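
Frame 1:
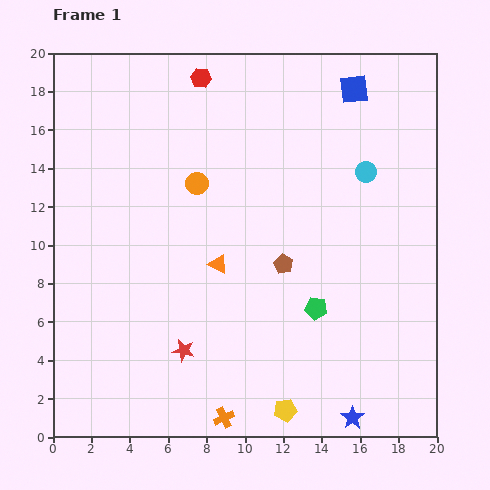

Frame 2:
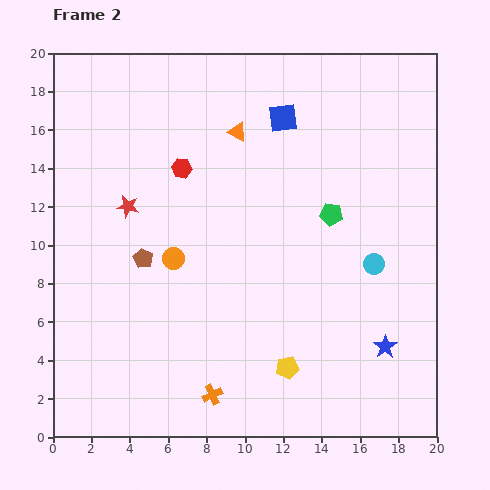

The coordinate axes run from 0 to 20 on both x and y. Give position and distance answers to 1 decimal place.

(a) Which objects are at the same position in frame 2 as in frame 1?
none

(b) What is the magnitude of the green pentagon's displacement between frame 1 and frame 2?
5.0

The green pentagon moved from (13.7, 6.7) to (14.5, 11.6), a distance of √(0.8² + 4.9²) ≈ 5.0.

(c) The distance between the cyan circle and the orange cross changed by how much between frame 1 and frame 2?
-4.0

Distance in frame 1: 14.8. Distance in frame 2: 10.8.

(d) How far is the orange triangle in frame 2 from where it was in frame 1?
7.0

The orange triangle moved from (8.6, 9.0) to (9.6, 15.9), a distance of √(1.0² + 6.9²) ≈ 7.0.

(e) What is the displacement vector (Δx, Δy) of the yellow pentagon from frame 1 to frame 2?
(0.1, 2.2)

The yellow pentagon was at (12.1, 1.4) in frame 1 and (12.2, 3.6) in frame 2.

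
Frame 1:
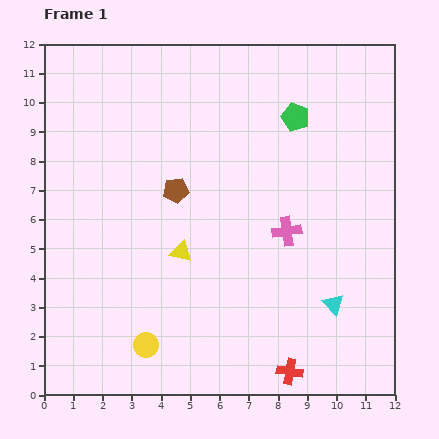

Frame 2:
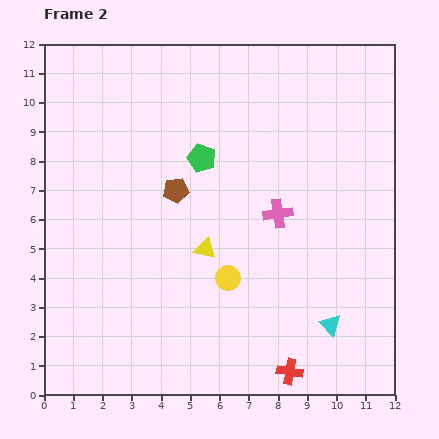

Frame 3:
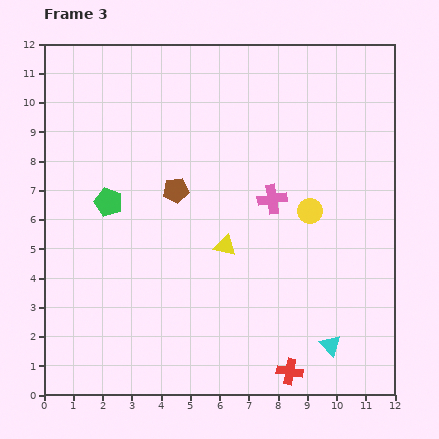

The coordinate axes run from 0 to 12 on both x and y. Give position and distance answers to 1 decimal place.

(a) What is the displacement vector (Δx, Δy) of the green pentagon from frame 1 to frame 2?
(-3.2, -1.4)

The green pentagon was at (8.6, 9.5) in frame 1 and (5.4, 8.1) in frame 2.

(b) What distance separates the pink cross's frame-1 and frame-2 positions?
0.7

The pink cross moved from (8.3, 5.6) to (8.0, 6.2), a distance of √(0.3² + 0.6²) ≈ 0.7.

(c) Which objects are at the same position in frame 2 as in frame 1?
the red cross, the brown pentagon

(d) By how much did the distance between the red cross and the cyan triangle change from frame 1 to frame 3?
-1.0

Distance in frame 1: 2.7. Distance in frame 3: 1.7.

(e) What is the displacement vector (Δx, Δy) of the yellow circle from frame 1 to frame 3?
(5.6, 4.6)

The yellow circle was at (3.5, 1.7) in frame 1 and (9.1, 6.3) in frame 3.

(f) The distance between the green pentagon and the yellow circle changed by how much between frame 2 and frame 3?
+2.7

Distance in frame 2: 4.2. Distance in frame 3: 6.9.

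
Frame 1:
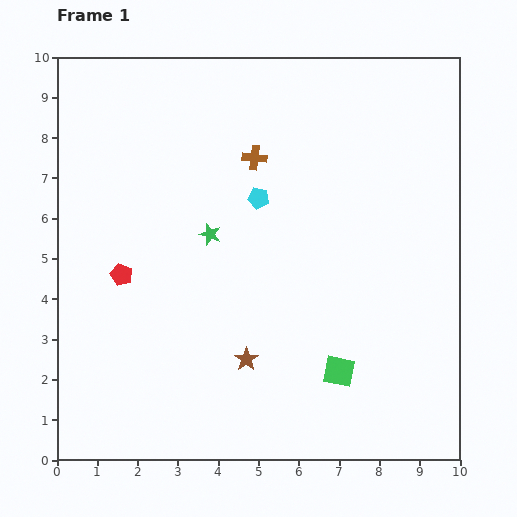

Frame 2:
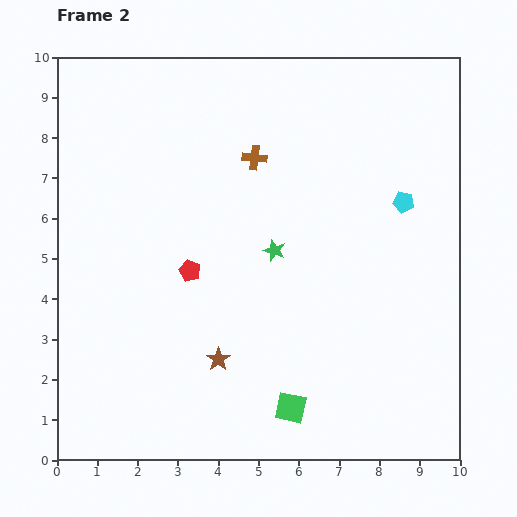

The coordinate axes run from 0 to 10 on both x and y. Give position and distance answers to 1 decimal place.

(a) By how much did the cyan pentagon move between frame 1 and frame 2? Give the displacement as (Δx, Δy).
(3.6, -0.1)

The cyan pentagon was at (5.0, 6.5) in frame 1 and (8.6, 6.4) in frame 2.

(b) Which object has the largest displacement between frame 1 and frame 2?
the cyan pentagon

(moved 3.6; next 1.7)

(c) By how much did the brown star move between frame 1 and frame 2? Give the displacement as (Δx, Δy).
(-0.7, 0.0)

The brown star was at (4.7, 2.5) in frame 1 and (4.0, 2.5) in frame 2.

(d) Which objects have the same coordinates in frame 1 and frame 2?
the brown cross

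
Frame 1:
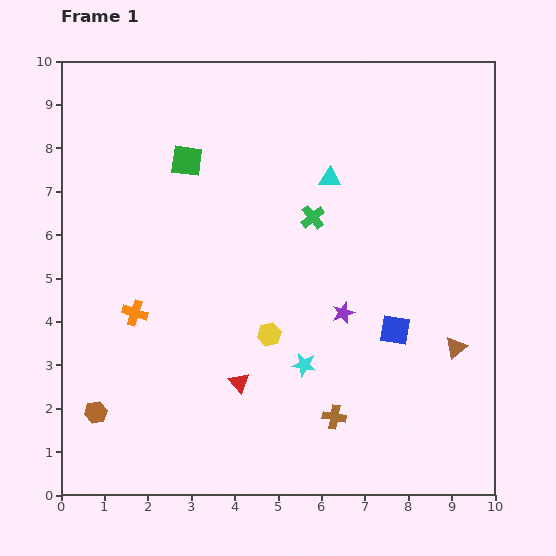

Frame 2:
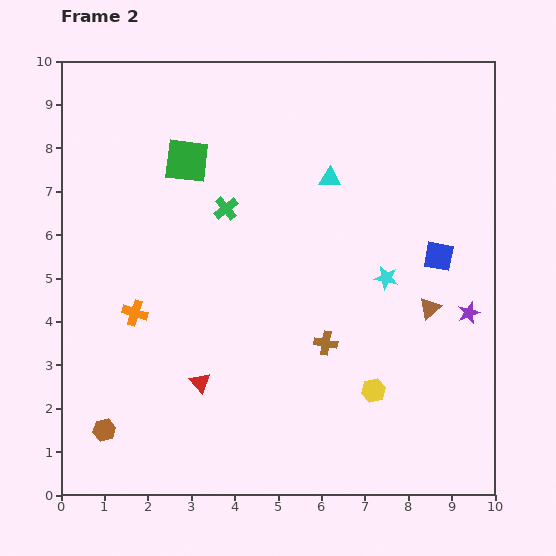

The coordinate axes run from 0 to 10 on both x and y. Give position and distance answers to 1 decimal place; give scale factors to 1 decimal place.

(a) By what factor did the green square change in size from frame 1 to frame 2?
1.4×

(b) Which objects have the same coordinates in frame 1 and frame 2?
the orange cross, the green square, the cyan triangle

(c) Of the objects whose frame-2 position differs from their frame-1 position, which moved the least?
the brown hexagon

(moved 0.4)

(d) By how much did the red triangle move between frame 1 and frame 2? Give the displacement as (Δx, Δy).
(-0.9, 0.0)

The red triangle was at (4.1, 2.6) in frame 1 and (3.2, 2.6) in frame 2.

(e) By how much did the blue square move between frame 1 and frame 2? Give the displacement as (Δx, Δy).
(1.0, 1.7)

The blue square was at (7.7, 3.8) in frame 1 and (8.7, 5.5) in frame 2.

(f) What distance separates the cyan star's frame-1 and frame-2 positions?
2.8

The cyan star moved from (5.6, 3.0) to (7.5, 5.0), a distance of √(1.9² + 2.0²) ≈ 2.8.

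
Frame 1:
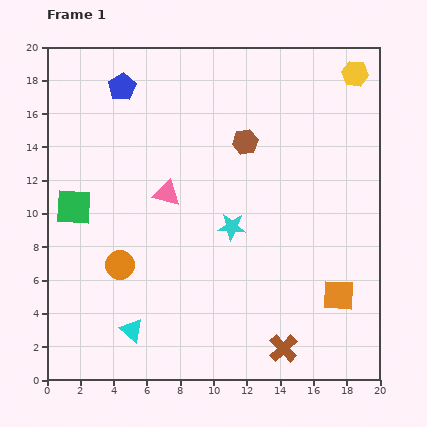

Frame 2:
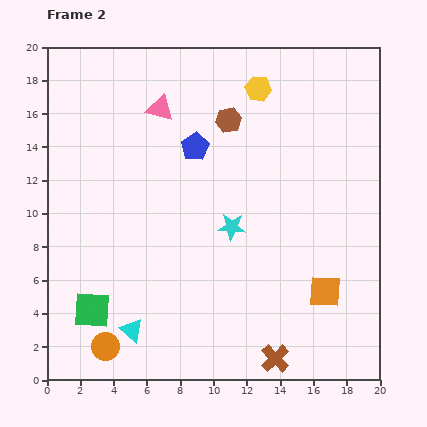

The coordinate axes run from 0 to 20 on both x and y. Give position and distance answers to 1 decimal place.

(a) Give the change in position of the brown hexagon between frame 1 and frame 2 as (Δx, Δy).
(-1.0, 1.3)

The brown hexagon was at (11.9, 14.3) in frame 1 and (10.9, 15.6) in frame 2.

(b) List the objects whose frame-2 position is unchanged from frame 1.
the cyan triangle, the cyan star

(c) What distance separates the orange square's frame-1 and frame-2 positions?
0.8

The orange square moved from (17.5, 5.1) to (16.7, 5.3), a distance of √(0.8² + 0.2²) ≈ 0.8.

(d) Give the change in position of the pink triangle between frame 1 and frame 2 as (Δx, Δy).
(-0.4, 5.1)

The pink triangle was at (7.2, 11.2) in frame 1 and (6.8, 16.3) in frame 2.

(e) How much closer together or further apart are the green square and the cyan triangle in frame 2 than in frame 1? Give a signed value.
-5.5

Distance in frame 1: 8.2. Distance in frame 2: 2.7.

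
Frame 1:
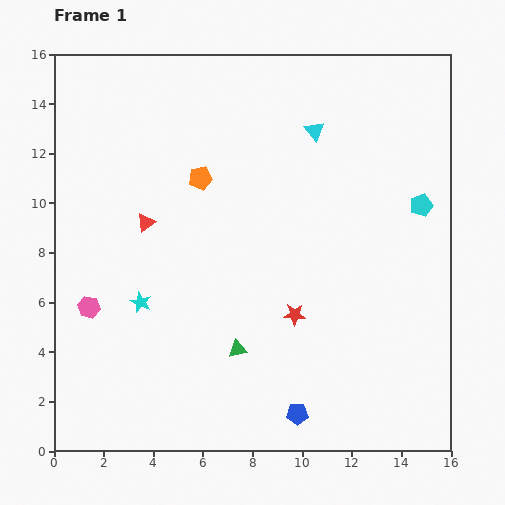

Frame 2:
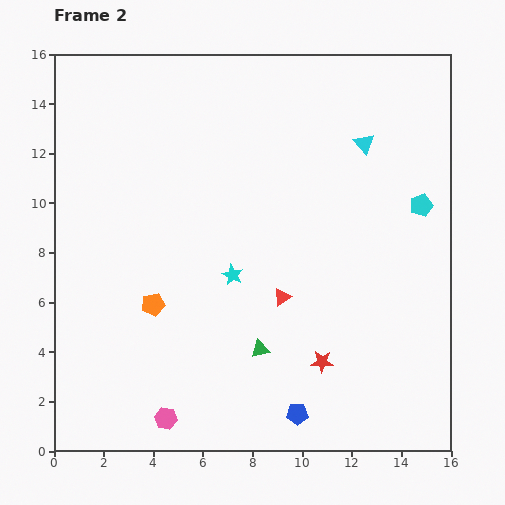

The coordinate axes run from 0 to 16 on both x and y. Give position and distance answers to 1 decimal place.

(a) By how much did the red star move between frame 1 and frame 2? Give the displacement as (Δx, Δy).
(1.1, -1.9)

The red star was at (9.7, 5.5) in frame 1 and (10.8, 3.6) in frame 2.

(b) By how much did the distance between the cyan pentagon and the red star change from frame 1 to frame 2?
+0.8

Distance in frame 1: 6.7. Distance in frame 2: 7.5.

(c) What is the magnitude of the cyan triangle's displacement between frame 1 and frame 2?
2.1

The cyan triangle moved from (10.5, 12.9) to (12.5, 12.4), a distance of √(2.0² + 0.5²) ≈ 2.1.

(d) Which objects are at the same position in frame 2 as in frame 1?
the blue pentagon, the cyan pentagon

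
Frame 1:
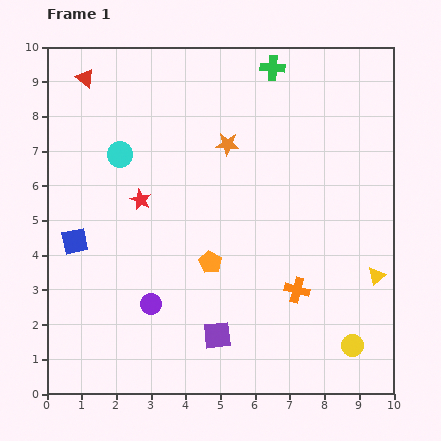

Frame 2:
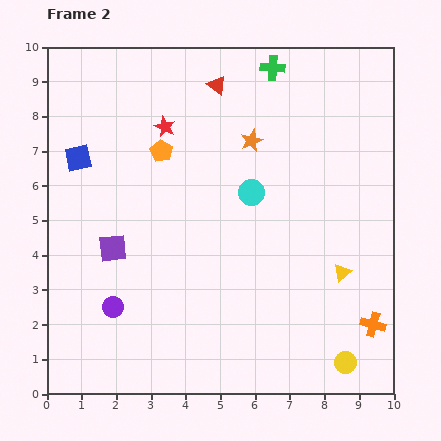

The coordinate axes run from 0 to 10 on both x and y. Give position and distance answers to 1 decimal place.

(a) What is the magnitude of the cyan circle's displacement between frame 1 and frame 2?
4.0

The cyan circle moved from (2.1, 6.9) to (5.9, 5.8), a distance of √(3.8² + 1.1²) ≈ 4.0.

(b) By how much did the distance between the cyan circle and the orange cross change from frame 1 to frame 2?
-1.2

Distance in frame 1: 6.4. Distance in frame 2: 5.2.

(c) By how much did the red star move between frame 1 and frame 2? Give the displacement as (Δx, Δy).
(0.7, 2.1)

The red star was at (2.7, 5.6) in frame 1 and (3.4, 7.7) in frame 2.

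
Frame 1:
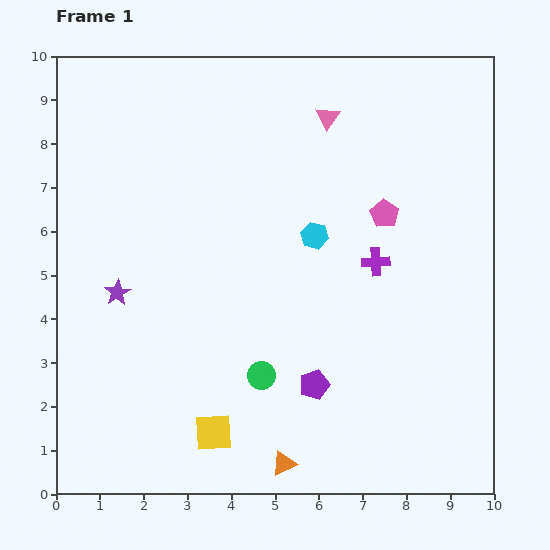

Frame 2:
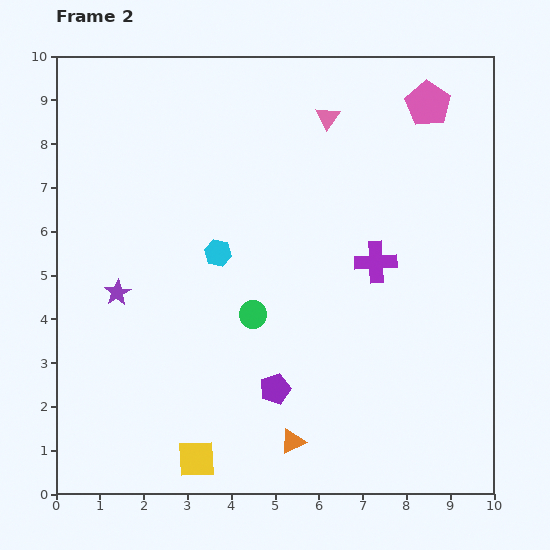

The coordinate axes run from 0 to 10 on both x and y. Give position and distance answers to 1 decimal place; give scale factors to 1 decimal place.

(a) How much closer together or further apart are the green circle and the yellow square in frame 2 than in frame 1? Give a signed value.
+1.8

Distance in frame 1: 1.7. Distance in frame 2: 3.5.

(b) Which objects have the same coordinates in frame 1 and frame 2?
the purple star, the pink triangle, the purple cross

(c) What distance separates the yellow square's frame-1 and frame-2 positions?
0.7

The yellow square moved from (3.6, 1.4) to (3.2, 0.8), a distance of √(0.4² + 0.6²) ≈ 0.7.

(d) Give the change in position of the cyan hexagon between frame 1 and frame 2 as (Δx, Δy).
(-2.2, -0.4)

The cyan hexagon was at (5.9, 5.9) in frame 1 and (3.7, 5.5) in frame 2.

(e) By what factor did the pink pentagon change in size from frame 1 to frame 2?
1.6×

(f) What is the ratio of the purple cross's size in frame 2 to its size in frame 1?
1.5×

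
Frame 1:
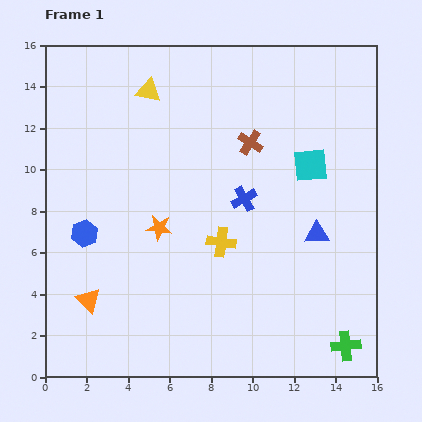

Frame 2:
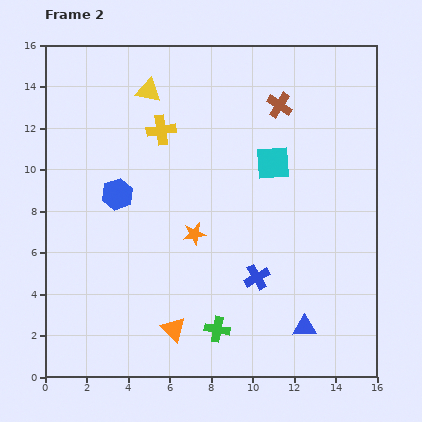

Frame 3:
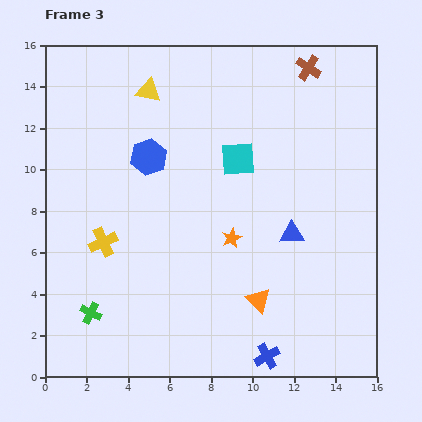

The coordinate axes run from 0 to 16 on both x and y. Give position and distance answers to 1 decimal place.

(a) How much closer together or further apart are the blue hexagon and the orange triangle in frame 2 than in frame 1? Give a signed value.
+3.8

Distance in frame 1: 3.2. Distance in frame 2: 7.0.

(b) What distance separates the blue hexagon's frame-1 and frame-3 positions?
4.8

The blue hexagon moved from (1.9, 6.9) to (5.0, 10.6), a distance of √(3.1² + 3.7²) ≈ 4.8.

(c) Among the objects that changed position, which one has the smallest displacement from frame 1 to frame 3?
the blue triangle

(moved 1.2)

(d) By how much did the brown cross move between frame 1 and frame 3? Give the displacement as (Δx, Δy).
(2.8, 3.6)

The brown cross was at (9.9, 11.3) in frame 1 and (12.7, 14.9) in frame 3.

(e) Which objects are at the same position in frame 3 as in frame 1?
the yellow triangle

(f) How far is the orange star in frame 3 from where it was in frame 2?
1.8

The orange star moved from (7.2, 6.9) to (9.0, 6.7), a distance of √(1.8² + 0.2²) ≈ 1.8.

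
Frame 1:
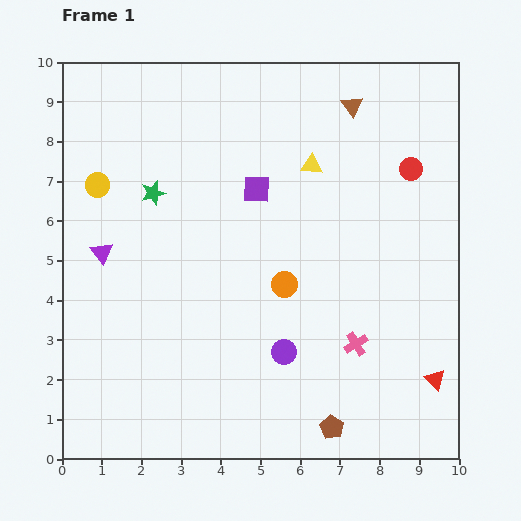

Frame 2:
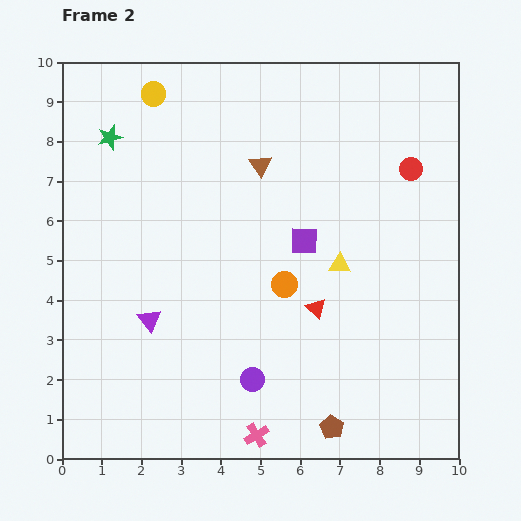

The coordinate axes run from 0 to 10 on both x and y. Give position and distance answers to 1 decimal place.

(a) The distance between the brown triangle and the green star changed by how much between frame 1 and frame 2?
-1.6

Distance in frame 1: 5.5. Distance in frame 2: 3.9.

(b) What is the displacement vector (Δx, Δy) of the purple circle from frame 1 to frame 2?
(-0.8, -0.7)

The purple circle was at (5.6, 2.7) in frame 1 and (4.8, 2.0) in frame 2.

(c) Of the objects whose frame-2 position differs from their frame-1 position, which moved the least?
the purple circle

(moved 1.1)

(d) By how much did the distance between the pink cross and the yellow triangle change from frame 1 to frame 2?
+0.2

Distance in frame 1: 4.6. Distance in frame 2: 4.8.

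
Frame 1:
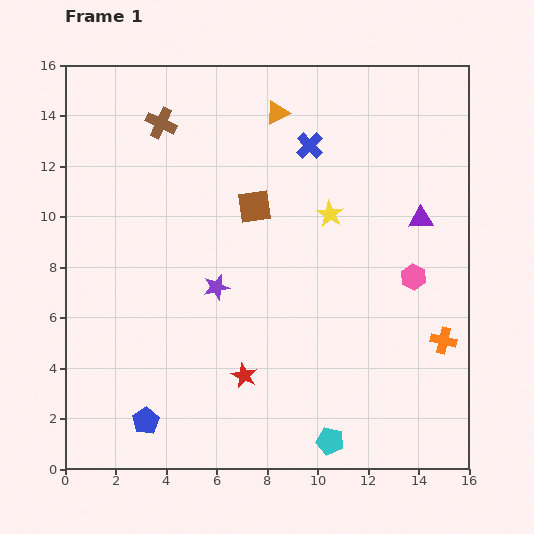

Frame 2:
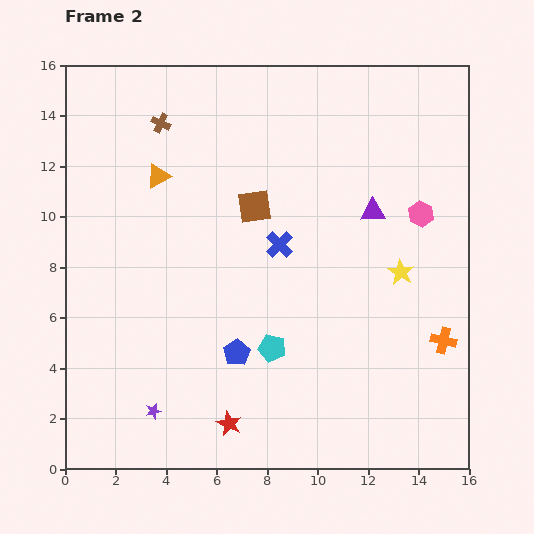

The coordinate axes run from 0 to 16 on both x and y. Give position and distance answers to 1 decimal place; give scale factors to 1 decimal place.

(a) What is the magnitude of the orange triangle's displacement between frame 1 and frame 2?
5.3

The orange triangle moved from (8.4, 14.1) to (3.7, 11.6), a distance of √(4.7² + 2.5²) ≈ 5.3.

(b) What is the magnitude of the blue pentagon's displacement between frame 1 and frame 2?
4.5

The blue pentagon moved from (3.2, 1.9) to (6.8, 4.6), a distance of √(3.6² + 2.7²) ≈ 4.5.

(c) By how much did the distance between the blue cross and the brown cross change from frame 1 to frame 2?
+0.7

Distance in frame 1: 6.0. Distance in frame 2: 6.7.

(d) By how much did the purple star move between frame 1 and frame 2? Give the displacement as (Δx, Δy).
(-2.5, -4.9)

The purple star was at (6.0, 7.2) in frame 1 and (3.5, 2.3) in frame 2.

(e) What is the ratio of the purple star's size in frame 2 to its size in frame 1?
0.6×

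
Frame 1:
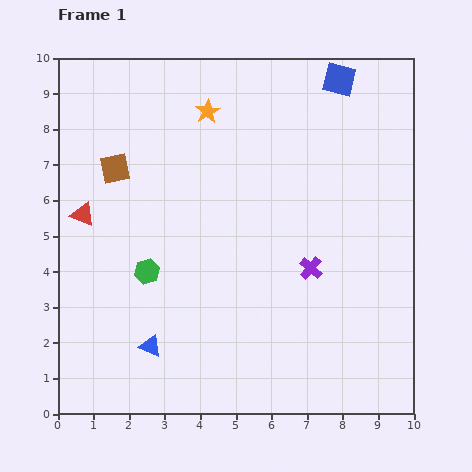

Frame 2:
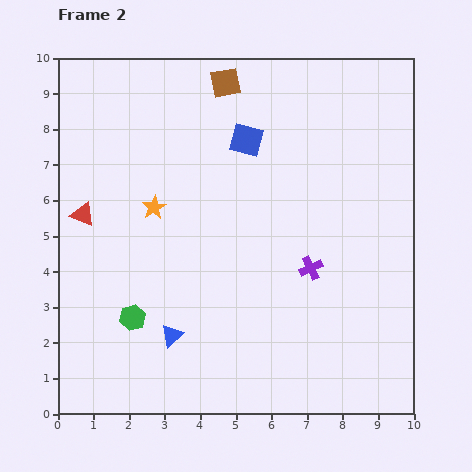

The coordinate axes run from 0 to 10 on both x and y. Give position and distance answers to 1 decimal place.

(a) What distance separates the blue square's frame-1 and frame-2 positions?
3.1

The blue square moved from (7.9, 9.4) to (5.3, 7.7), a distance of √(2.6² + 1.7²) ≈ 3.1.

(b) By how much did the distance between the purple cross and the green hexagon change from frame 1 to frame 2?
+0.6

Distance in frame 1: 4.6. Distance in frame 2: 5.2.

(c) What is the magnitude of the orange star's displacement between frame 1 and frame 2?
3.1

The orange star moved from (4.2, 8.5) to (2.7, 5.8), a distance of √(1.5² + 2.7²) ≈ 3.1.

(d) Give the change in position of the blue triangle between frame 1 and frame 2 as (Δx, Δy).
(0.6, 0.3)

The blue triangle was at (2.6, 1.9) in frame 1 and (3.2, 2.2) in frame 2.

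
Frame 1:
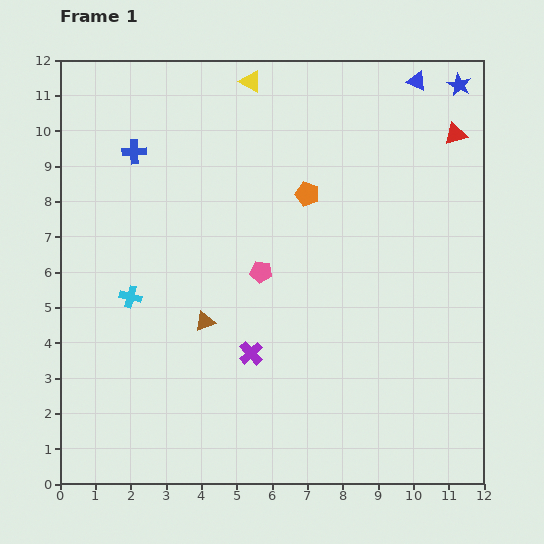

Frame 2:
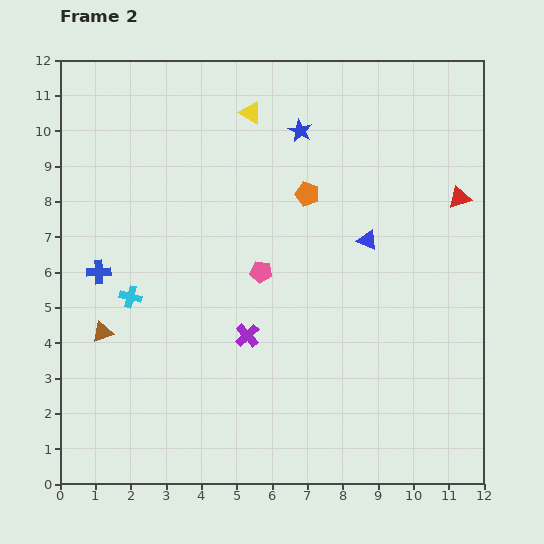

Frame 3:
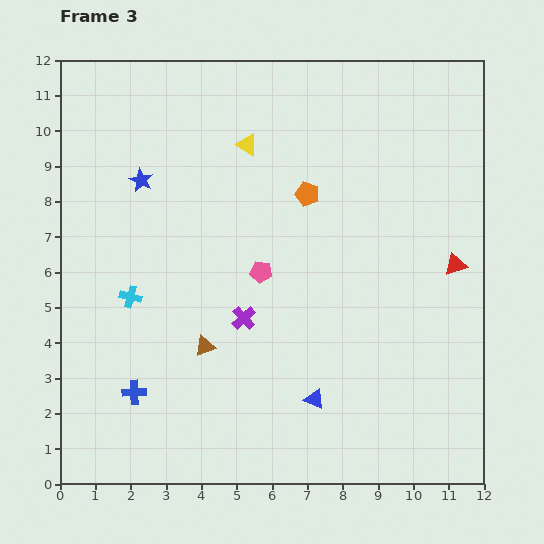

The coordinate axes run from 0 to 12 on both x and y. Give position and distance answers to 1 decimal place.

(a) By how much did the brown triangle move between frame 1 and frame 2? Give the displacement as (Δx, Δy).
(-2.9, -0.3)

The brown triangle was at (4.1, 4.6) in frame 1 and (1.2, 4.3) in frame 2.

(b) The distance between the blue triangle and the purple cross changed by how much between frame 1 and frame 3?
-6.0

Distance in frame 1: 9.0. Distance in frame 3: 3.0.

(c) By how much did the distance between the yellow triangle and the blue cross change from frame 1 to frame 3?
+3.8

Distance in frame 1: 3.9. Distance in frame 3: 7.7.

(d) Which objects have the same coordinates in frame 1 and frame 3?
the pink pentagon, the orange pentagon, the cyan cross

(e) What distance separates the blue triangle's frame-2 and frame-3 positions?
4.7

The blue triangle moved from (8.7, 6.9) to (7.2, 2.4), a distance of √(1.5² + 4.5²) ≈ 4.7.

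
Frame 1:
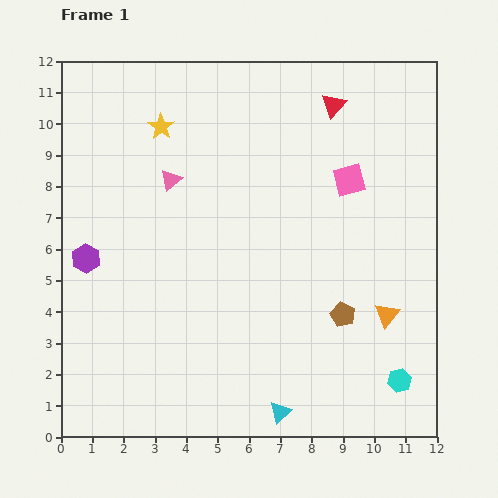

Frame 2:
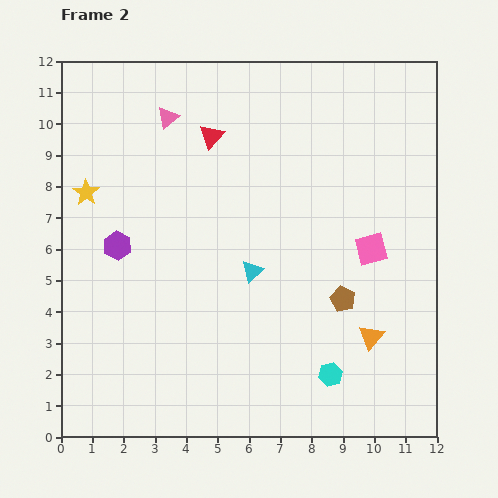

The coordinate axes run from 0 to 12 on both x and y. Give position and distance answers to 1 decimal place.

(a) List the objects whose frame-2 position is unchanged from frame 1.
none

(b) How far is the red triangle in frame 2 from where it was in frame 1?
4.0

The red triangle moved from (8.7, 10.6) to (4.8, 9.6), a distance of √(3.9² + 1.0²) ≈ 4.0.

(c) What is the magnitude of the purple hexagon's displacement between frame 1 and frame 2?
1.1

The purple hexagon moved from (0.8, 5.7) to (1.8, 6.1), a distance of √(1.0² + 0.4²) ≈ 1.1.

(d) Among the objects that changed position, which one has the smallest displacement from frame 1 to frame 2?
the brown pentagon

(moved 0.5)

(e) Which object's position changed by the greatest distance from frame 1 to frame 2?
the cyan triangle

(moved 4.6; next 4.0)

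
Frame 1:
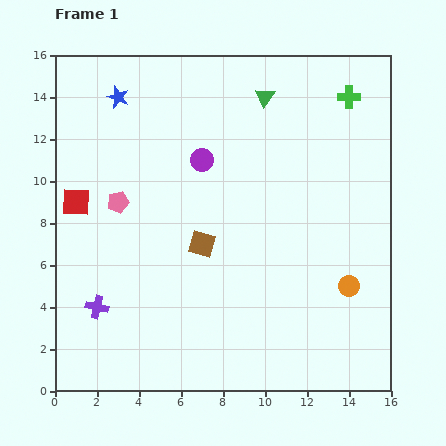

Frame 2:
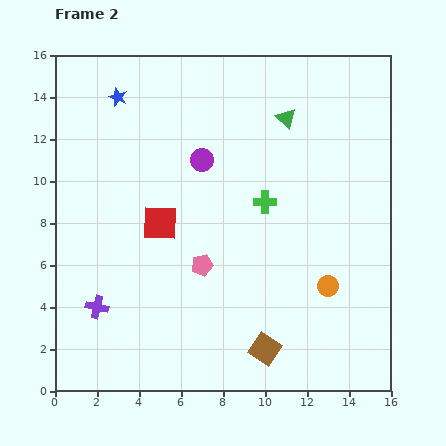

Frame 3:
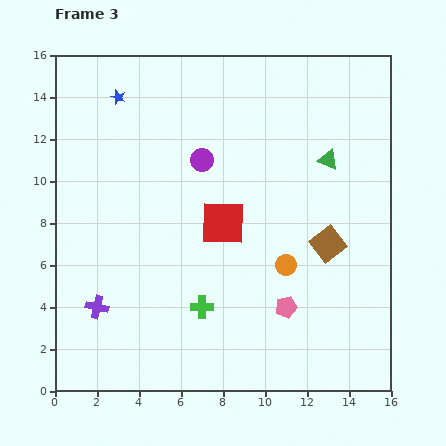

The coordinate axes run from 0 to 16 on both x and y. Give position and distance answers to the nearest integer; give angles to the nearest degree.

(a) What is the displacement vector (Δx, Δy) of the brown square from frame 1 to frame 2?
(3, -5)

The brown square was at (7, 7) in frame 1 and (10, 2) in frame 2.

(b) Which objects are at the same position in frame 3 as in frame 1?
the blue star, the purple circle, the purple cross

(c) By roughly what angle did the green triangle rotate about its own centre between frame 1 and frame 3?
43° counter-clockwise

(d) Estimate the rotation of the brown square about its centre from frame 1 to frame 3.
37° clockwise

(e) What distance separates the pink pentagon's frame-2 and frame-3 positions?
4

The pink pentagon moved from (7, 6) to (11, 4), a distance of √(4² + 2²) ≈ 4.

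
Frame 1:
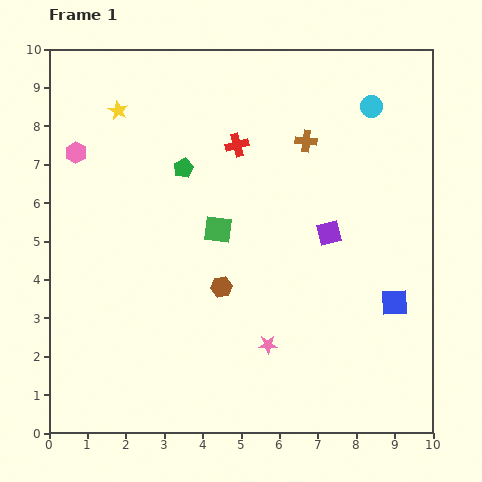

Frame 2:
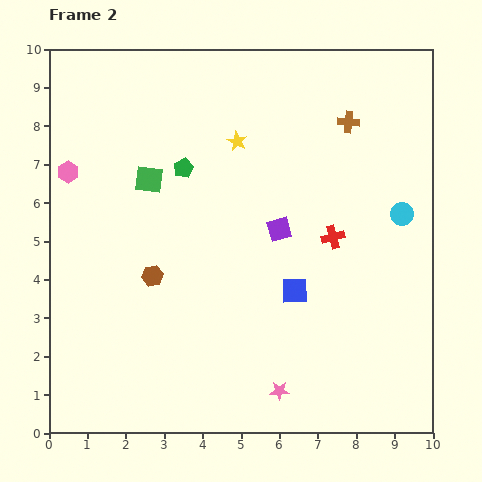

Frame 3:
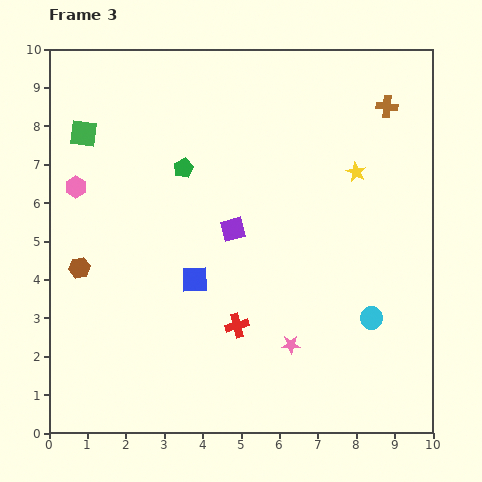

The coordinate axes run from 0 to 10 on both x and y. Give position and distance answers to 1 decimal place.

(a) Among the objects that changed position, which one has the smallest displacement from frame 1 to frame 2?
the pink hexagon

(moved 0.5)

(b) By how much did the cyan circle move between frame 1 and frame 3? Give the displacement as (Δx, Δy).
(0.0, -5.5)

The cyan circle was at (8.4, 8.5) in frame 1 and (8.4, 3.0) in frame 3.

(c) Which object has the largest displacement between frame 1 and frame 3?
the yellow star

(moved 6.4; next 5.5)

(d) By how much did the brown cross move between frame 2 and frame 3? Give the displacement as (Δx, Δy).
(1.0, 0.4)

The brown cross was at (7.8, 8.1) in frame 2 and (8.8, 8.5) in frame 3.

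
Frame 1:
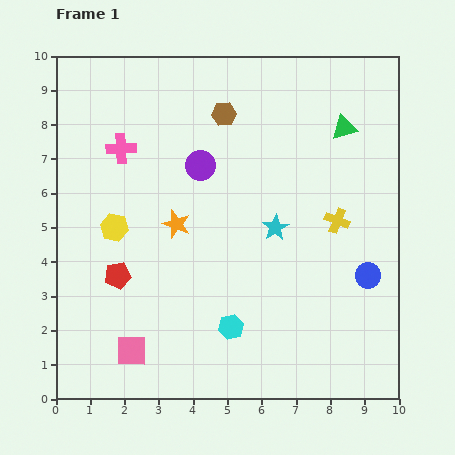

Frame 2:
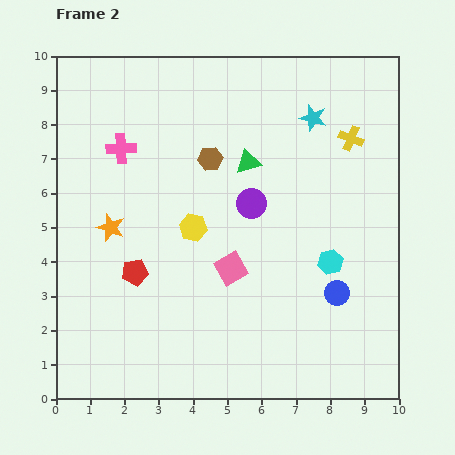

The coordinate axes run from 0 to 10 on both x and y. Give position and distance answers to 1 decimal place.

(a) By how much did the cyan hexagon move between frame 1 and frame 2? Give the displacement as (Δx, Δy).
(2.9, 1.9)

The cyan hexagon was at (5.1, 2.1) in frame 1 and (8.0, 4.0) in frame 2.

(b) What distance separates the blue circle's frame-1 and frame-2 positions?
1.0

The blue circle moved from (9.1, 3.6) to (8.2, 3.1), a distance of √(0.9² + 0.5²) ≈ 1.0.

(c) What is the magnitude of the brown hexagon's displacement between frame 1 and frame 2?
1.4

The brown hexagon moved from (4.9, 8.3) to (4.5, 7.0), a distance of √(0.4² + 1.3²) ≈ 1.4.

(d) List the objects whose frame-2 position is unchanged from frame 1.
the pink cross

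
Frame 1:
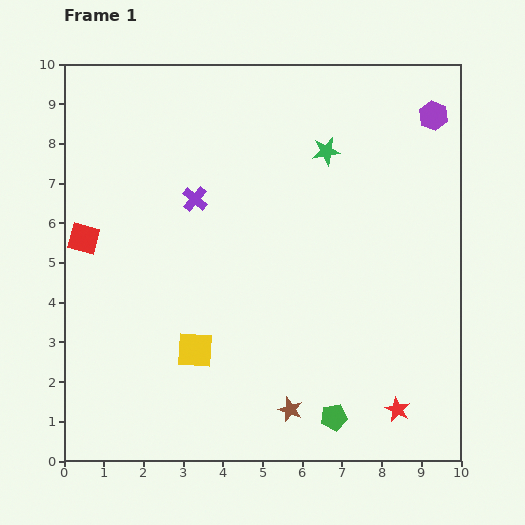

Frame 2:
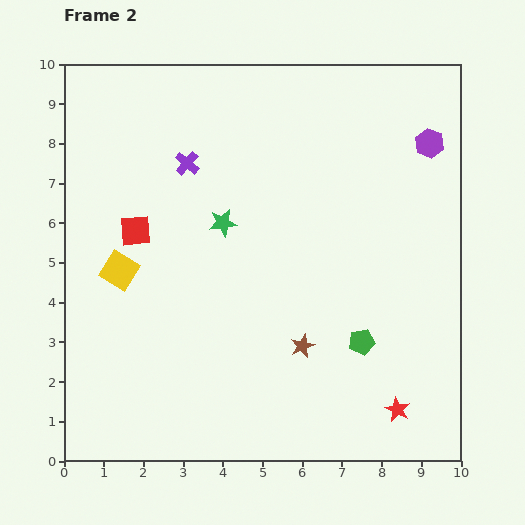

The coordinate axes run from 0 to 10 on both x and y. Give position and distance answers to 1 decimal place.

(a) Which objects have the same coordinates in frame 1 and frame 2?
the red star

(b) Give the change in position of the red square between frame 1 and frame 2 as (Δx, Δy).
(1.3, 0.2)

The red square was at (0.5, 5.6) in frame 1 and (1.8, 5.8) in frame 2.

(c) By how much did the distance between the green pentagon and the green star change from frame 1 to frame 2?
-2.1

Distance in frame 1: 6.7. Distance in frame 2: 4.6.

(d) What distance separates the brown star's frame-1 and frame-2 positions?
1.6

The brown star moved from (5.7, 1.3) to (6.0, 2.9), a distance of √(0.3² + 1.6²) ≈ 1.6.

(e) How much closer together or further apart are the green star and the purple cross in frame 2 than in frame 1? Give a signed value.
-1.8

Distance in frame 1: 3.5. Distance in frame 2: 1.7.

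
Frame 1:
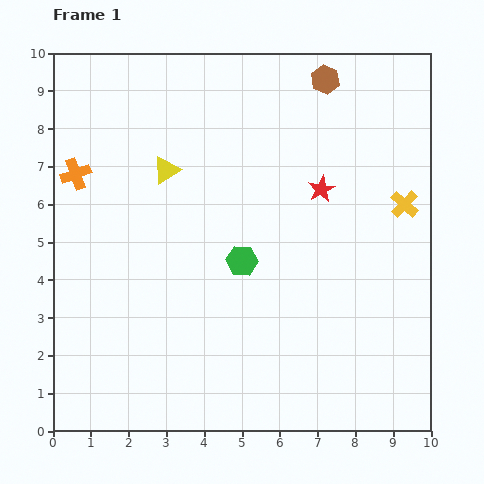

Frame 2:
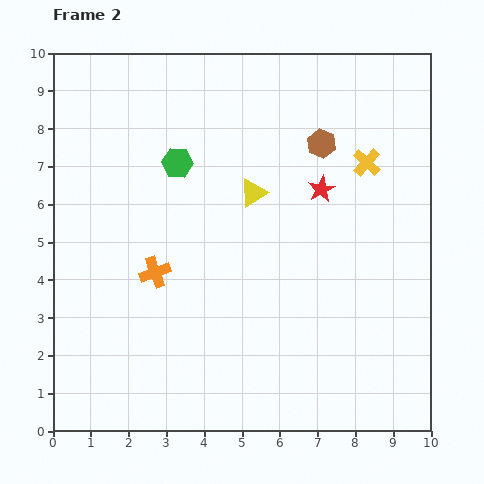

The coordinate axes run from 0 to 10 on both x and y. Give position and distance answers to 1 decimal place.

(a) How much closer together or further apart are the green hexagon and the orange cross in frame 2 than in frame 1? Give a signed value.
-2.0

Distance in frame 1: 5.0. Distance in frame 2: 3.0.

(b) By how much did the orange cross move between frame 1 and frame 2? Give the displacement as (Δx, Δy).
(2.1, -2.6)

The orange cross was at (0.6, 6.8) in frame 1 and (2.7, 4.2) in frame 2.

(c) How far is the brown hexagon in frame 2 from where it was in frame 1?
1.7

The brown hexagon moved from (7.2, 9.3) to (7.1, 7.6), a distance of √(0.1² + 1.7²) ≈ 1.7.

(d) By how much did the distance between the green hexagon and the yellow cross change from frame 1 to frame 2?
+0.4

Distance in frame 1: 4.6. Distance in frame 2: 5.0.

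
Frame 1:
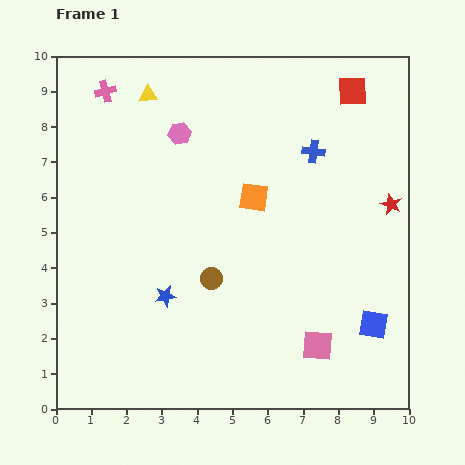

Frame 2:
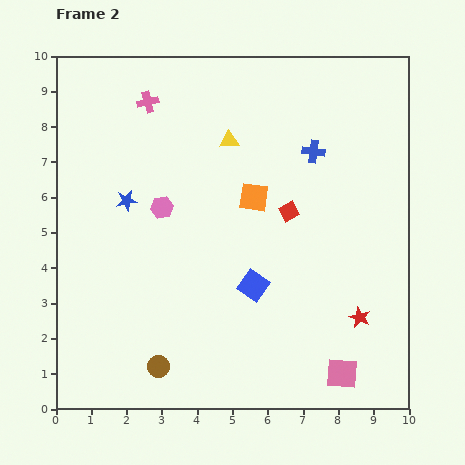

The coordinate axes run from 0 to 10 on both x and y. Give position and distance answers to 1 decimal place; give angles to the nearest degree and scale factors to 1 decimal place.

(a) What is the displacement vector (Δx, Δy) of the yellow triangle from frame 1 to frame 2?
(2.3, -1.3)

The yellow triangle was at (2.6, 8.9) in frame 1 and (4.9, 7.6) in frame 2.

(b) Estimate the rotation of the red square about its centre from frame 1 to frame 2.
27° counter-clockwise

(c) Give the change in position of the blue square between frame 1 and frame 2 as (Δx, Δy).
(-3.4, 1.1)

The blue square was at (9.0, 2.4) in frame 1 and (5.6, 3.5) in frame 2.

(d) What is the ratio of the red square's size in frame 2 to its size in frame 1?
0.6×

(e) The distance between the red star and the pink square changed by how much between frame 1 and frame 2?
-2.8

Distance in frame 1: 4.5. Distance in frame 2: 1.7.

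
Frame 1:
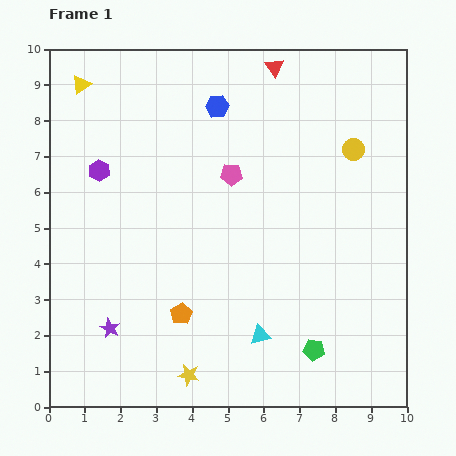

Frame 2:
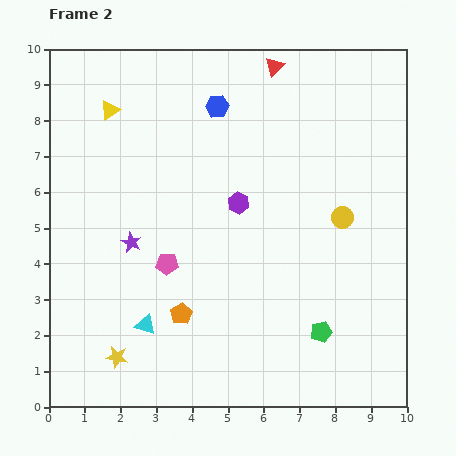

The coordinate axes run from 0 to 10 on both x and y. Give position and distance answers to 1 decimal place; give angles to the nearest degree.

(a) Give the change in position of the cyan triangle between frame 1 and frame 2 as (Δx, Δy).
(-3.2, 0.3)

The cyan triangle was at (5.9, 2.0) in frame 1 and (2.7, 2.3) in frame 2.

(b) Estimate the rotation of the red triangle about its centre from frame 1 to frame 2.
19° clockwise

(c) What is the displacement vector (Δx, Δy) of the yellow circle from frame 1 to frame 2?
(-0.3, -1.9)

The yellow circle was at (8.5, 7.2) in frame 1 and (8.2, 5.3) in frame 2.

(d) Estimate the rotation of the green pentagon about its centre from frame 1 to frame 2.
24° counter-clockwise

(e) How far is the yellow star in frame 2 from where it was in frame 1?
2.1

The yellow star moved from (3.9, 0.9) to (1.9, 1.4), a distance of √(2.0² + 0.5²) ≈ 2.1.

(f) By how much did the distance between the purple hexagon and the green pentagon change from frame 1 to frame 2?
-3.5

Distance in frame 1: 7.8. Distance in frame 2: 4.3.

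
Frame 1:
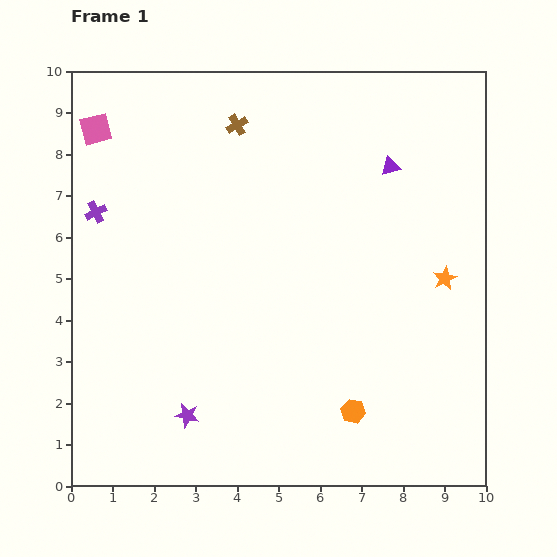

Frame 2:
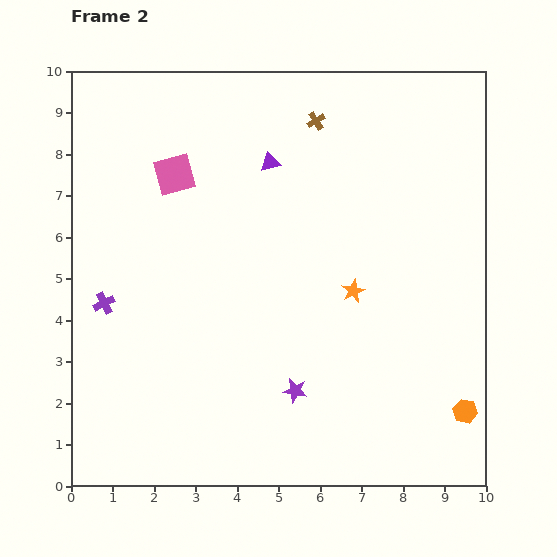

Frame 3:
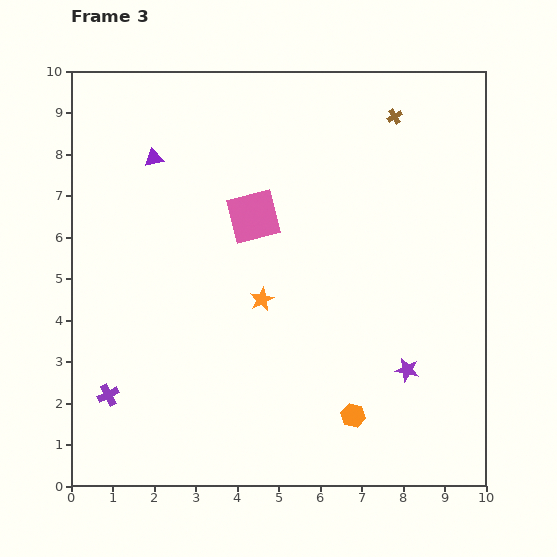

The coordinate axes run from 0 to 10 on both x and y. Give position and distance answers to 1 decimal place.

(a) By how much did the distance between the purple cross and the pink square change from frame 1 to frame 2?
+1.5

Distance in frame 1: 2.0. Distance in frame 2: 3.5.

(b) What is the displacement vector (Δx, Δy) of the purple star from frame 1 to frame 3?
(5.3, 1.1)

The purple star was at (2.8, 1.7) in frame 1 and (8.1, 2.8) in frame 3.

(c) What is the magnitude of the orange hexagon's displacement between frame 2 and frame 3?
2.7

The orange hexagon moved from (9.5, 1.8) to (6.8, 1.7), a distance of √(2.7² + 0.1²) ≈ 2.7.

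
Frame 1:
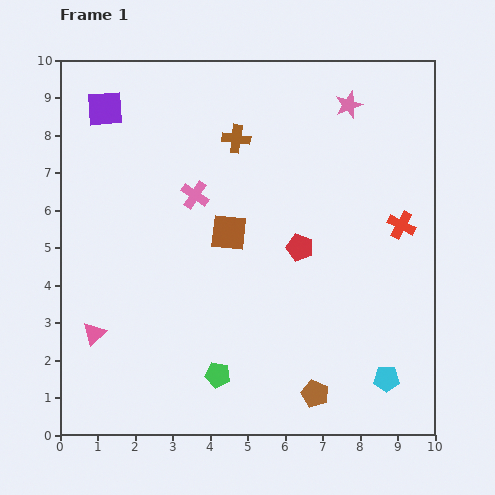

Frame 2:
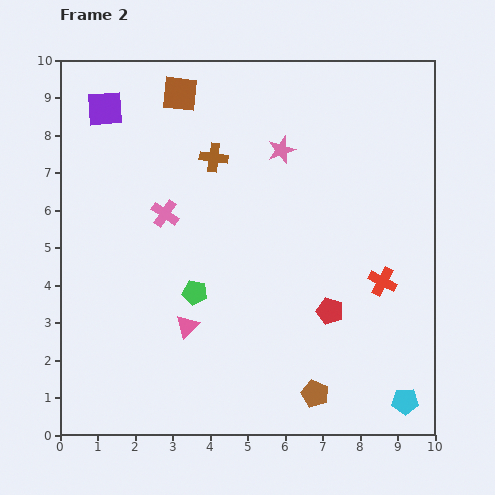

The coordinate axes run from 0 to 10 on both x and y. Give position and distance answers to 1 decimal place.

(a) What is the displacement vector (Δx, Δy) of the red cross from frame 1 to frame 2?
(-0.5, -1.5)

The red cross was at (9.1, 5.6) in frame 1 and (8.6, 4.1) in frame 2.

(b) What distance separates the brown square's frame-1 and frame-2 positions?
3.9

The brown square moved from (4.5, 5.4) to (3.2, 9.1), a distance of √(1.3² + 3.7²) ≈ 3.9.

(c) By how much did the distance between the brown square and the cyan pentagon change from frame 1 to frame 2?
+4.5

Distance in frame 1: 5.7. Distance in frame 2: 10.2.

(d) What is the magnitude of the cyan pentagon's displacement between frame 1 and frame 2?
0.8

The cyan pentagon moved from (8.7, 1.5) to (9.2, 0.9), a distance of √(0.5² + 0.6²) ≈ 0.8.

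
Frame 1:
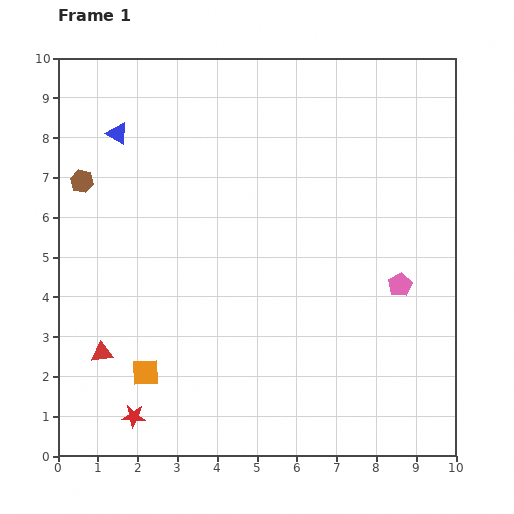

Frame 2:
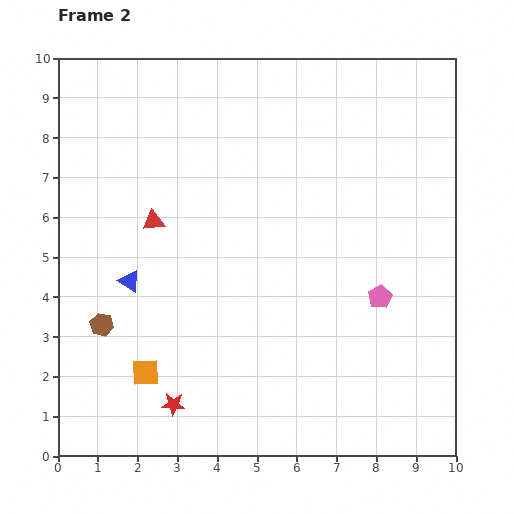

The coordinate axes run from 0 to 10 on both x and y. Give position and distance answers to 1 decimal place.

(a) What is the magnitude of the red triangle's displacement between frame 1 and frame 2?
3.5

The red triangle moved from (1.1, 2.6) to (2.4, 5.9), a distance of √(1.3² + 3.3²) ≈ 3.5.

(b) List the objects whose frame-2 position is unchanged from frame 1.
the orange square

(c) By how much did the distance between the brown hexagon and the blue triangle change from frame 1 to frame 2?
-0.2

Distance in frame 1: 1.5. Distance in frame 2: 1.3.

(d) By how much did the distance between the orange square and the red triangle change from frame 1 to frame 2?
+2.6

Distance in frame 1: 1.2. Distance in frame 2: 3.8.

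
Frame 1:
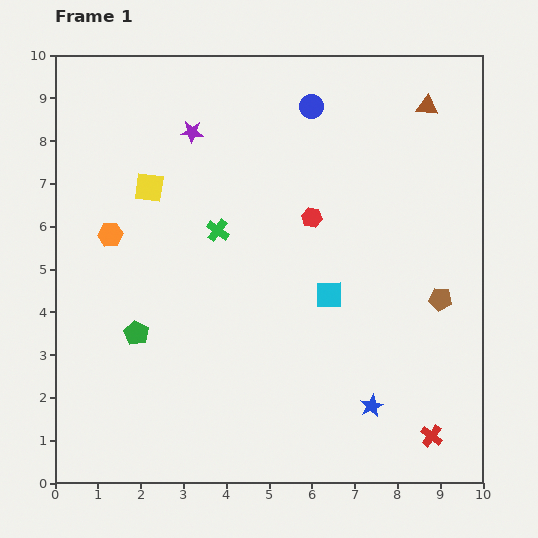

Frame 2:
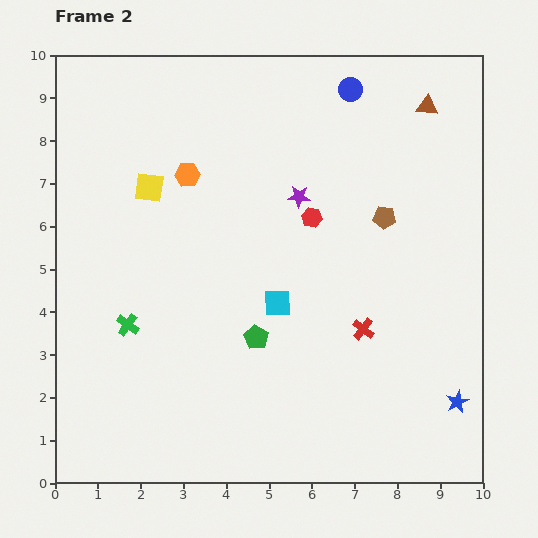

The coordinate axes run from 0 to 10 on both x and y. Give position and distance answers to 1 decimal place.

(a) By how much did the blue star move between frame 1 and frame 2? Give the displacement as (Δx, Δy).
(2.0, 0.1)

The blue star was at (7.4, 1.8) in frame 1 and (9.4, 1.9) in frame 2.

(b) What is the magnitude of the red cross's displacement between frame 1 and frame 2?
3.0

The red cross moved from (8.8, 1.1) to (7.2, 3.6), a distance of √(1.6² + 2.5²) ≈ 3.0.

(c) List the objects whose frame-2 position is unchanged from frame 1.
the brown triangle, the red hexagon, the yellow square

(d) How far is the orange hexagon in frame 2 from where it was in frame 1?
2.3

The orange hexagon moved from (1.3, 5.8) to (3.1, 7.2), a distance of √(1.8² + 1.4²) ≈ 2.3.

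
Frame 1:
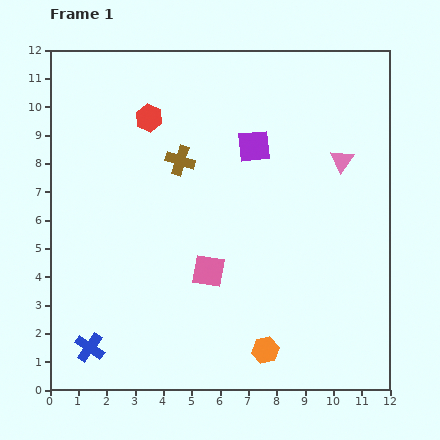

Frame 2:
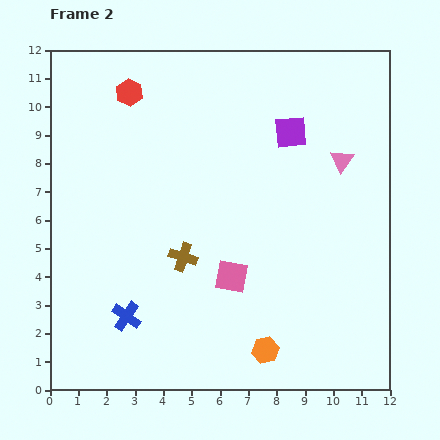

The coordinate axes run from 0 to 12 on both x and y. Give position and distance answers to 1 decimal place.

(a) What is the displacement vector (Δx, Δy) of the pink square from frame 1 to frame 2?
(0.8, -0.2)

The pink square was at (5.6, 4.2) in frame 1 and (6.4, 4.0) in frame 2.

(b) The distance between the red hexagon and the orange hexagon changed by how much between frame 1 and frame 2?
+1.1

Distance in frame 1: 9.2. Distance in frame 2: 10.3.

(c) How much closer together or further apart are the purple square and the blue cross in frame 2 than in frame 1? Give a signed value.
-0.5

Distance in frame 1: 9.2. Distance in frame 2: 8.7.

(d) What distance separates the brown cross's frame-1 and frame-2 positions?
3.4

The brown cross moved from (4.6, 8.1) to (4.7, 4.7), a distance of √(0.1² + 3.4²) ≈ 3.4.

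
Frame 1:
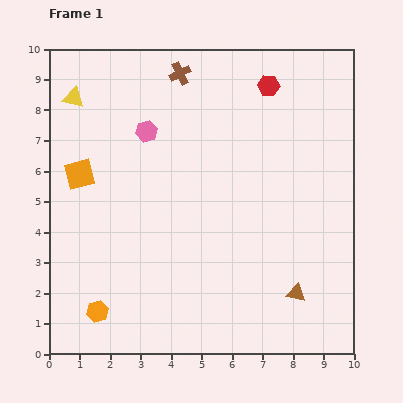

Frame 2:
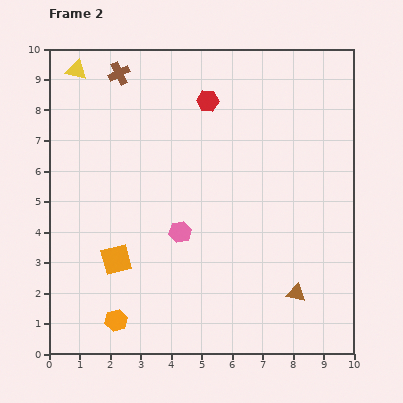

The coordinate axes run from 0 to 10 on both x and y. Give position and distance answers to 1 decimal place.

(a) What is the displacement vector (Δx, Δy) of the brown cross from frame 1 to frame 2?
(-2.0, 0.0)

The brown cross was at (4.3, 9.2) in frame 1 and (2.3, 9.2) in frame 2.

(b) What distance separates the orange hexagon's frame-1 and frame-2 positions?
0.7

The orange hexagon moved from (1.6, 1.4) to (2.2, 1.1), a distance of √(0.6² + 0.3²) ≈ 0.7.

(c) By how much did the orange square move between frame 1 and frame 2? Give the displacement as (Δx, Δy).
(1.2, -2.8)

The orange square was at (1.0, 5.9) in frame 1 and (2.2, 3.1) in frame 2.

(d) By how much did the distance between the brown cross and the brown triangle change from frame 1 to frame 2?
+1.1

Distance in frame 1: 8.1. Distance in frame 2: 9.2.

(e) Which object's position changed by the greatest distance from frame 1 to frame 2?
the pink hexagon

(moved 3.5; next 3.0)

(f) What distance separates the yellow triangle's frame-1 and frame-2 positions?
0.9

The yellow triangle moved from (0.8, 8.4) to (0.9, 9.3), a distance of √(0.1² + 0.9²) ≈ 0.9.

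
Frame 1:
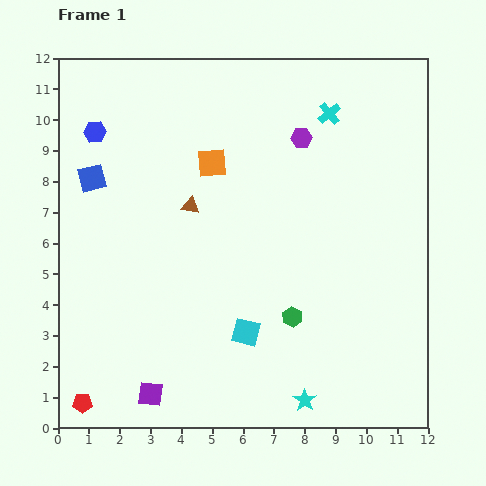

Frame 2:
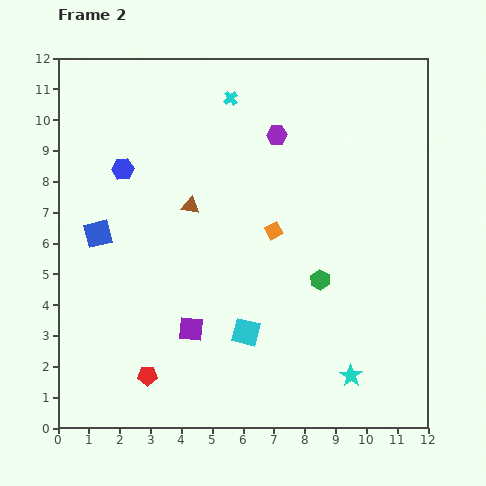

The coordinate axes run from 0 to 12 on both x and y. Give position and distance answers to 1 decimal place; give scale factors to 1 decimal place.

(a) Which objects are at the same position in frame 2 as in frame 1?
the cyan square, the brown triangle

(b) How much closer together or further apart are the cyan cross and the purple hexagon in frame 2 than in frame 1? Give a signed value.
+0.7

Distance in frame 1: 1.2. Distance in frame 2: 1.9.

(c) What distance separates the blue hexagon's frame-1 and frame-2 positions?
1.5

The blue hexagon moved from (1.2, 9.6) to (2.1, 8.4), a distance of √(0.9² + 1.2²) ≈ 1.5.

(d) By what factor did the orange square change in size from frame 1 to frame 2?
0.6×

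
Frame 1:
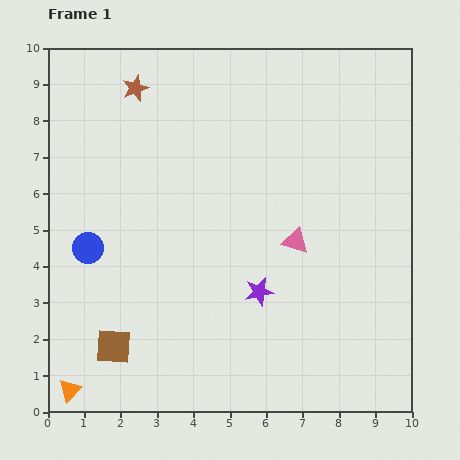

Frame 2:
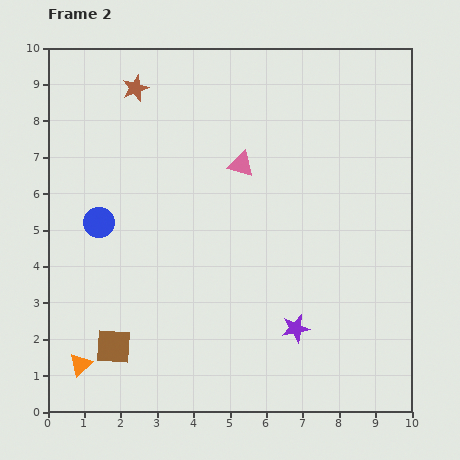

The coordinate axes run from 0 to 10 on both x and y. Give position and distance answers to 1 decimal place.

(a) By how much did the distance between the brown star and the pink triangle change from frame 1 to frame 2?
-2.5

Distance in frame 1: 6.1. Distance in frame 2: 3.6.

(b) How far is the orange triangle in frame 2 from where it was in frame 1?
0.8

The orange triangle moved from (0.6, 0.6) to (0.9, 1.3), a distance of √(0.3² + 0.7²) ≈ 0.8.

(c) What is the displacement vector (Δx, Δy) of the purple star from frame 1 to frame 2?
(1.0, -1.0)

The purple star was at (5.8, 3.3) in frame 1 and (6.8, 2.3) in frame 2.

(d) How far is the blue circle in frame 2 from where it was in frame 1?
0.8

The blue circle moved from (1.1, 4.5) to (1.4, 5.2), a distance of √(0.3² + 0.7²) ≈ 0.8.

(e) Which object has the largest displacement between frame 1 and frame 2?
the pink triangle

(moved 2.6; next 1.4)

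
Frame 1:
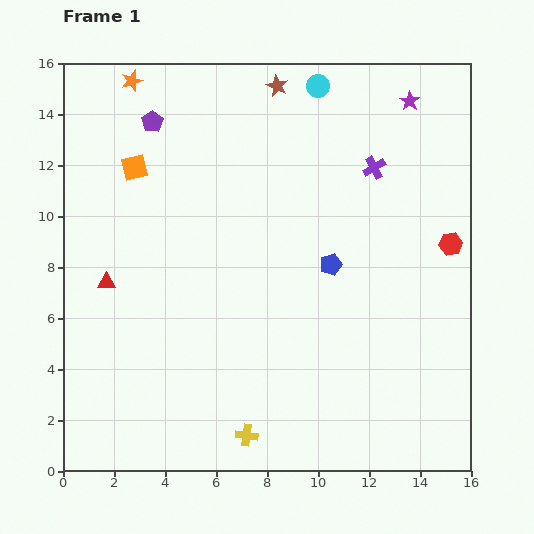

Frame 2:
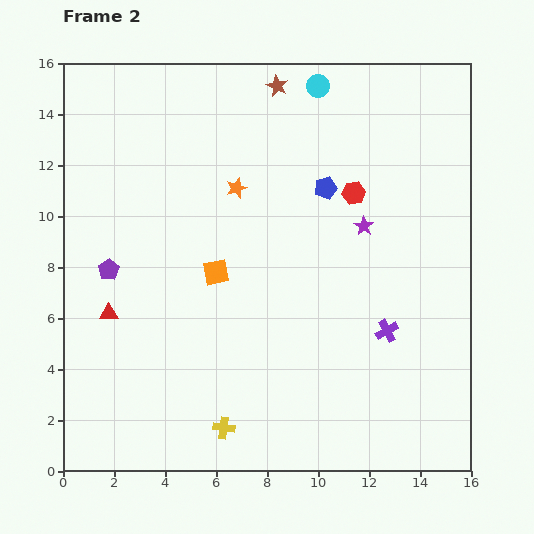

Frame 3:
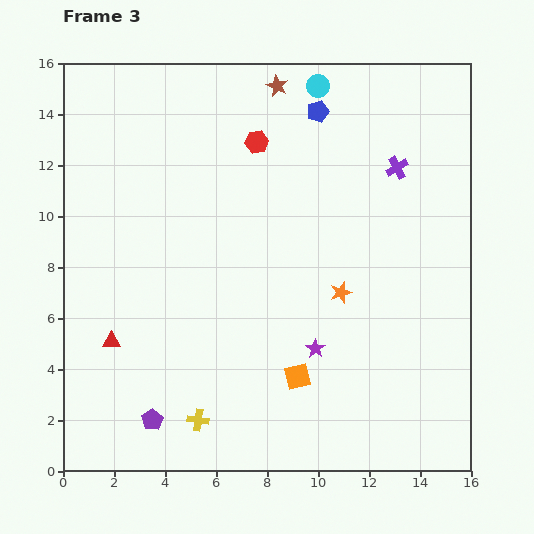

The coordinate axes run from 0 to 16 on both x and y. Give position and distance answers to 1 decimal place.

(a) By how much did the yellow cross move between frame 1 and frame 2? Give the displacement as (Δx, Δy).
(-0.9, 0.3)

The yellow cross was at (7.2, 1.4) in frame 1 and (6.3, 1.7) in frame 2.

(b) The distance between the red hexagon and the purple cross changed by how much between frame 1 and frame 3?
+1.4

Distance in frame 1: 4.2. Distance in frame 3: 5.6.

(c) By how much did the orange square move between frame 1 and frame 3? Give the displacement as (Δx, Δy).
(6.4, -8.2)

The orange square was at (2.8, 11.9) in frame 1 and (9.2, 3.7) in frame 3.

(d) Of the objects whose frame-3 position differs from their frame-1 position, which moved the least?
the purple cross

(moved 0.9)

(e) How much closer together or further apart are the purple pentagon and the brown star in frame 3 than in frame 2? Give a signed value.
+4.2

Distance in frame 2: 9.8. Distance in frame 3: 14.0.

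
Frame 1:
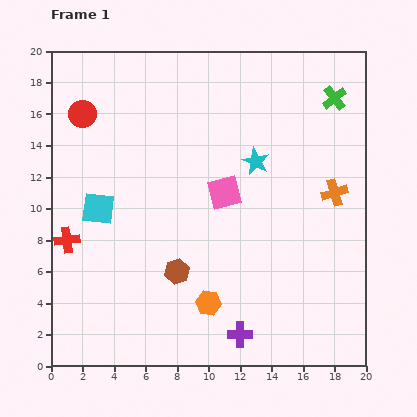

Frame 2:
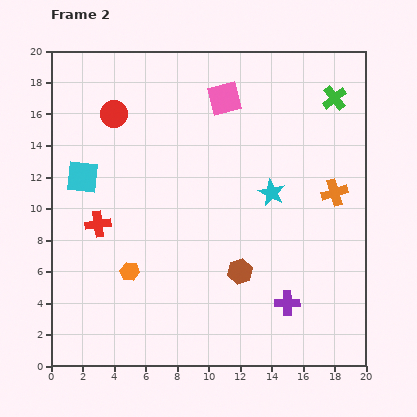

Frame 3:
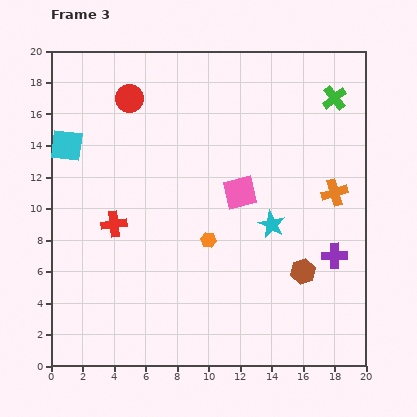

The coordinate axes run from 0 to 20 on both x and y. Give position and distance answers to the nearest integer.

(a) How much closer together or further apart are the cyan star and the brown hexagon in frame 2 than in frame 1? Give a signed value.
-4

Distance in frame 1: 9. Distance in frame 2: 5.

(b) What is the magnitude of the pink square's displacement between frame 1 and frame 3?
1

The pink square moved from (11, 11) to (12, 11), a distance of √(1² + 0²) ≈ 1.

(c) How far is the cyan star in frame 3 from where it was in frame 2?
2

The cyan star moved from (14, 11) to (14, 9), a distance of √(0² + 2²) ≈ 2.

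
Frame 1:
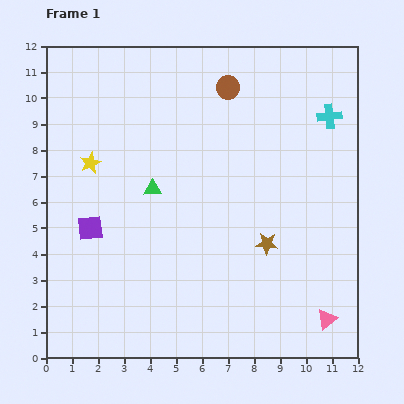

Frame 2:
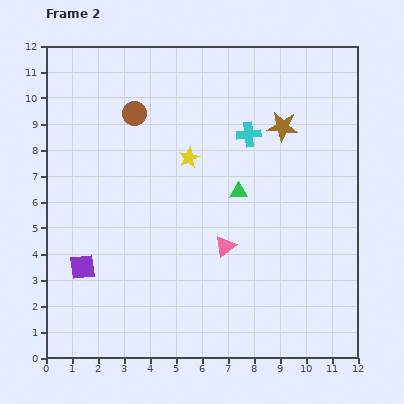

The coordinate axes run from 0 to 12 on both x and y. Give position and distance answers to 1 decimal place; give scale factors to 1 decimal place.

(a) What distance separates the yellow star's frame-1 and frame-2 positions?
3.8

The yellow star moved from (1.7, 7.5) to (5.5, 7.7), a distance of √(3.8² + 0.2²) ≈ 3.8.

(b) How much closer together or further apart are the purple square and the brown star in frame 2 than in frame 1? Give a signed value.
+2.6

Distance in frame 1: 6.8. Distance in frame 2: 9.4.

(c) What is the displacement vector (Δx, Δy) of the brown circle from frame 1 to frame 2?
(-3.6, -1.0)

The brown circle was at (7.0, 10.4) in frame 1 and (3.4, 9.4) in frame 2.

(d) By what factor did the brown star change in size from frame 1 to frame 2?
1.4×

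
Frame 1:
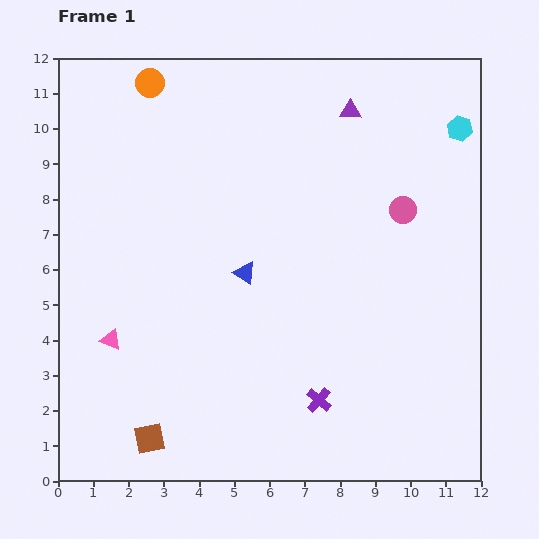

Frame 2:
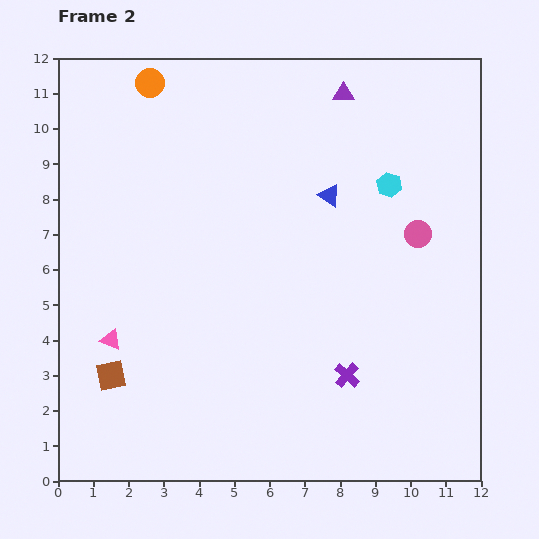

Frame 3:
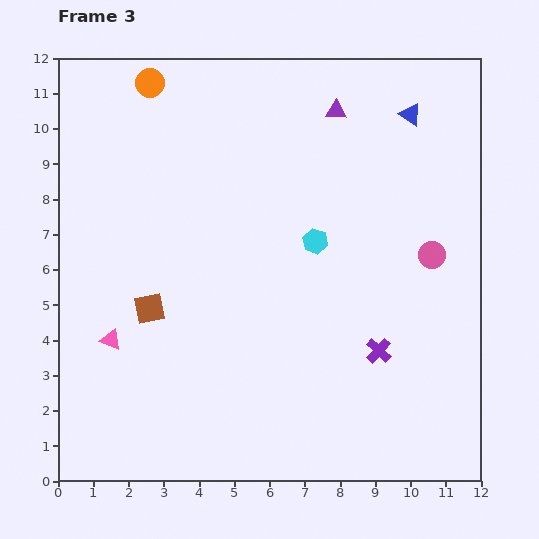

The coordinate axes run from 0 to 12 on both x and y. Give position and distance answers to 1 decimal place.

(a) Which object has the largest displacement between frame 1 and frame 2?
the blue triangle

(moved 3.3; next 2.6)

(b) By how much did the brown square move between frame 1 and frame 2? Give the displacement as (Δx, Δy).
(-1.1, 1.8)

The brown square was at (2.6, 1.2) in frame 1 and (1.5, 3.0) in frame 2.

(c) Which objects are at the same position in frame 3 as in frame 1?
the pink triangle, the orange circle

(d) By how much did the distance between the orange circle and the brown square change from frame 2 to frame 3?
-2.0

Distance in frame 2: 8.4. Distance in frame 3: 6.4.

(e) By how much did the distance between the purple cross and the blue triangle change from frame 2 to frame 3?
+1.7

Distance in frame 2: 5.1. Distance in frame 3: 6.8.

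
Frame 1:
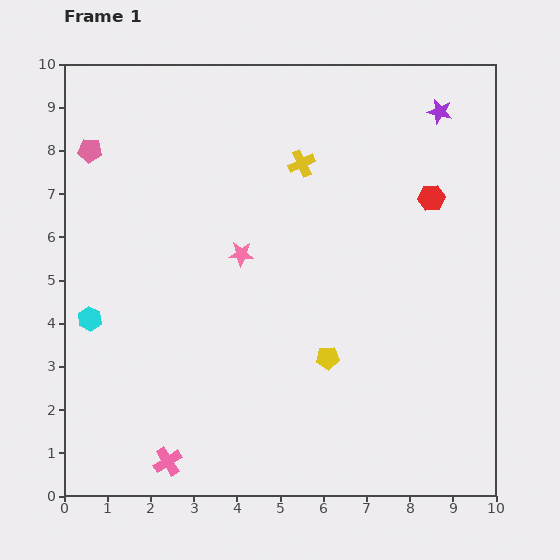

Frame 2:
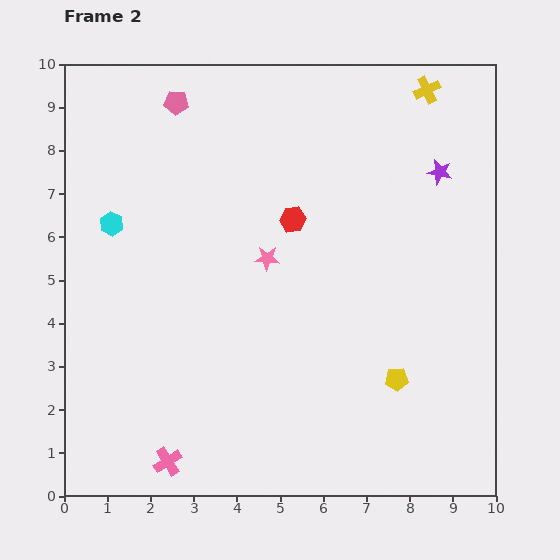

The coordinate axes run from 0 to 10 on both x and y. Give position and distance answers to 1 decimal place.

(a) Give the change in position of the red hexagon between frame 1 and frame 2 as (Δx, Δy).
(-3.2, -0.5)

The red hexagon was at (8.5, 6.9) in frame 1 and (5.3, 6.4) in frame 2.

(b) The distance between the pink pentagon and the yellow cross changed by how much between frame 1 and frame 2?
+0.9

Distance in frame 1: 4.9. Distance in frame 2: 5.8.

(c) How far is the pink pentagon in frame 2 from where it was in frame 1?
2.3

The pink pentagon moved from (0.6, 8.0) to (2.6, 9.1), a distance of √(2.0² + 1.1²) ≈ 2.3.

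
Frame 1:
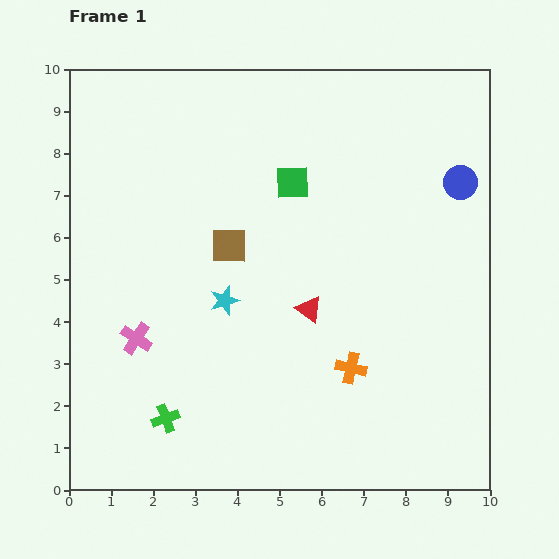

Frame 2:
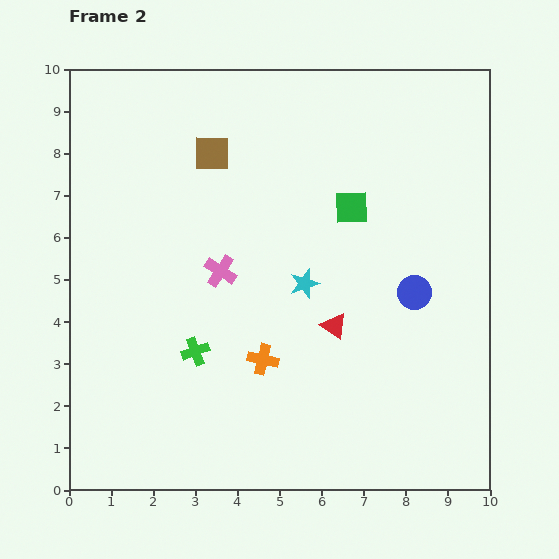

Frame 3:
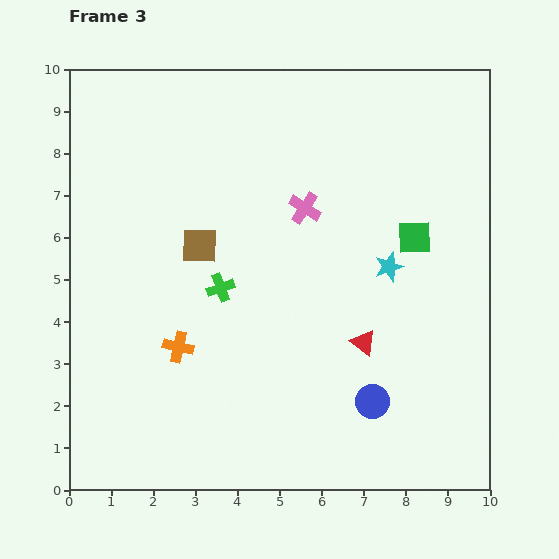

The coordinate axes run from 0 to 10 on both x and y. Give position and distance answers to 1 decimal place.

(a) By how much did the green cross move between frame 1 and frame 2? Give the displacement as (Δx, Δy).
(0.7, 1.6)

The green cross was at (2.3, 1.7) in frame 1 and (3.0, 3.3) in frame 2.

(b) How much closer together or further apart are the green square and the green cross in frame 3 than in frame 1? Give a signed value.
-1.6

Distance in frame 1: 6.4. Distance in frame 3: 4.8.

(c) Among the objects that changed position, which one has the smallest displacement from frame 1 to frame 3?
the brown square

(moved 0.7)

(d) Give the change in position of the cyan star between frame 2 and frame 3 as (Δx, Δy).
(2.0, 0.4)

The cyan star was at (5.6, 4.9) in frame 2 and (7.6, 5.3) in frame 3.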